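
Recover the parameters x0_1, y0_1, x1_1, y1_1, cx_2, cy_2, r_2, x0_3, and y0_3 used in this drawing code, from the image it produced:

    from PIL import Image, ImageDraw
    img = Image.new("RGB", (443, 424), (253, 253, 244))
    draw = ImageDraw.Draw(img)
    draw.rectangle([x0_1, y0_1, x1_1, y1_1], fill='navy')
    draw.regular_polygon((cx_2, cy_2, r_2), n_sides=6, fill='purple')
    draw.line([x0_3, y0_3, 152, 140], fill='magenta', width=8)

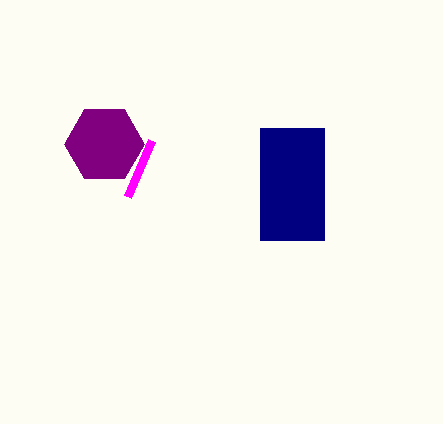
x0_1 = 260; y0_1 = 128; x1_1 = 324; y1_1 = 240; cx_2 = 104; cy_2 = 144; r_2 = 40; x0_3 = 128; y0_3 = 196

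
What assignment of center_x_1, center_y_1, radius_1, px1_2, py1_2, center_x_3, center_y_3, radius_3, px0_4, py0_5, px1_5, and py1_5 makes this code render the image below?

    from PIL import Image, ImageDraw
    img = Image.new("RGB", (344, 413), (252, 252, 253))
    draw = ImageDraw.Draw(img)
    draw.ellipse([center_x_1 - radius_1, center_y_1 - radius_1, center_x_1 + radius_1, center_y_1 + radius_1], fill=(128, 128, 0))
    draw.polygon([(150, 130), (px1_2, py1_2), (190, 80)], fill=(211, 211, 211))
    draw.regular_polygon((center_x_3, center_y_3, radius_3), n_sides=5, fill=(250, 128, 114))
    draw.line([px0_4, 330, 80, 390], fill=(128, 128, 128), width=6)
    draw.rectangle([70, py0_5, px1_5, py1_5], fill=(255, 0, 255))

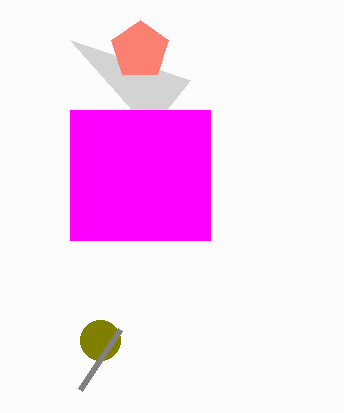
center_x_1 = 100
center_y_1 = 340
radius_1 = 20
px1_2 = 70
py1_2 = 40
center_x_3 = 140
center_y_3 = 50
radius_3 = 30
px0_4 = 120
py0_5 = 110
px1_5 = 210
py1_5 = 240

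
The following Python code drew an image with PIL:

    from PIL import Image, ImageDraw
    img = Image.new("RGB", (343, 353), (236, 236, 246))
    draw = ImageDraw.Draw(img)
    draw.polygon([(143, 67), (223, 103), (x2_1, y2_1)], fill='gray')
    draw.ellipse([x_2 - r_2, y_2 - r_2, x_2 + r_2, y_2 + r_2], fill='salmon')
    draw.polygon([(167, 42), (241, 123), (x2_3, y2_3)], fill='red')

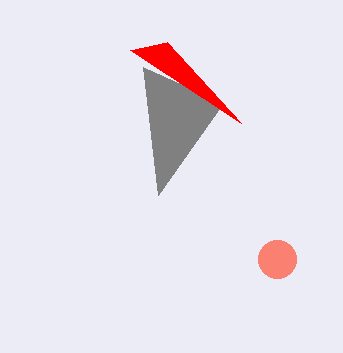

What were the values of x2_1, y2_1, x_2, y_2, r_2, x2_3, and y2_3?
x2_1 = 158
y2_1 = 195
x_2 = 277
y_2 = 259
r_2 = 19
x2_3 = 130
y2_3 = 50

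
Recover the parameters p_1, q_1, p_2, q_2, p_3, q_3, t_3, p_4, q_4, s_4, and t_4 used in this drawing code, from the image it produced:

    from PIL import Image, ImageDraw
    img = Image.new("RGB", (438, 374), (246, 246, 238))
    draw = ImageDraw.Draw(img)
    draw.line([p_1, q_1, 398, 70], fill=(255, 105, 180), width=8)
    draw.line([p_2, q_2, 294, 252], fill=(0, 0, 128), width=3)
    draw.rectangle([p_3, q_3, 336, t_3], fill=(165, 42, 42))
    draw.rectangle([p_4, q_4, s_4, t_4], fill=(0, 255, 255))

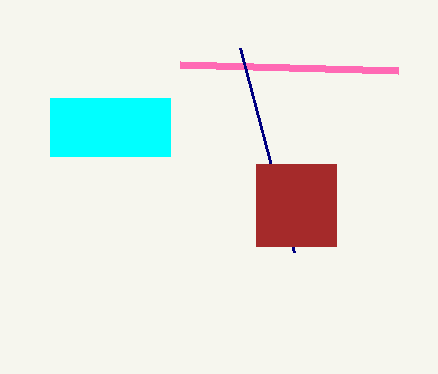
p_1 = 180
q_1 = 64
p_2 = 240
q_2 = 48
p_3 = 256
q_3 = 164
t_3 = 246
p_4 = 50
q_4 = 98
s_4 = 170
t_4 = 156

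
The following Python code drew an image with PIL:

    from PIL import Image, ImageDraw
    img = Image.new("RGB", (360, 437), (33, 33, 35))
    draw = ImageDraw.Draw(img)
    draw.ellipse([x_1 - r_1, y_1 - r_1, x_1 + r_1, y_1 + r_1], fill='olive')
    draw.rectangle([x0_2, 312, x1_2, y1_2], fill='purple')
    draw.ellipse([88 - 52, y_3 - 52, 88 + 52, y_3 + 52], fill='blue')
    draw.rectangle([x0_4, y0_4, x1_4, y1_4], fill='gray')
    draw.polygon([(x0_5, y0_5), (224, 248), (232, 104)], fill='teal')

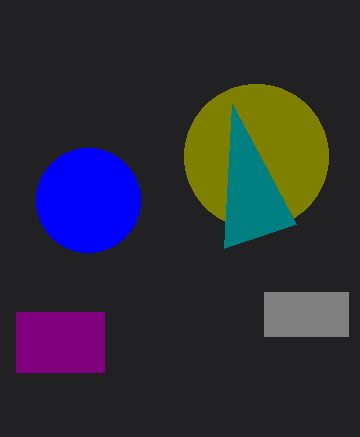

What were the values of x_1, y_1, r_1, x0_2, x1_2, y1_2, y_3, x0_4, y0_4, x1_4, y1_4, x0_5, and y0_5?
x_1 = 256; y_1 = 156; r_1 = 72; x0_2 = 16; x1_2 = 104; y1_2 = 372; y_3 = 200; x0_4 = 264; y0_4 = 292; x1_4 = 348; y1_4 = 336; x0_5 = 296; y0_5 = 224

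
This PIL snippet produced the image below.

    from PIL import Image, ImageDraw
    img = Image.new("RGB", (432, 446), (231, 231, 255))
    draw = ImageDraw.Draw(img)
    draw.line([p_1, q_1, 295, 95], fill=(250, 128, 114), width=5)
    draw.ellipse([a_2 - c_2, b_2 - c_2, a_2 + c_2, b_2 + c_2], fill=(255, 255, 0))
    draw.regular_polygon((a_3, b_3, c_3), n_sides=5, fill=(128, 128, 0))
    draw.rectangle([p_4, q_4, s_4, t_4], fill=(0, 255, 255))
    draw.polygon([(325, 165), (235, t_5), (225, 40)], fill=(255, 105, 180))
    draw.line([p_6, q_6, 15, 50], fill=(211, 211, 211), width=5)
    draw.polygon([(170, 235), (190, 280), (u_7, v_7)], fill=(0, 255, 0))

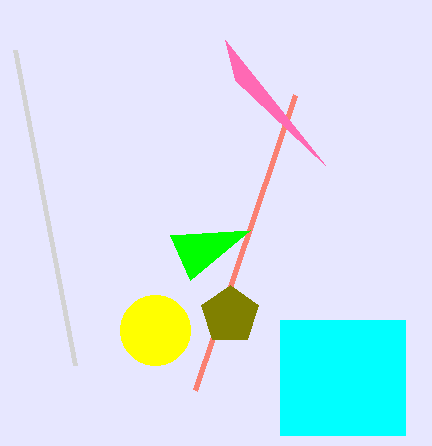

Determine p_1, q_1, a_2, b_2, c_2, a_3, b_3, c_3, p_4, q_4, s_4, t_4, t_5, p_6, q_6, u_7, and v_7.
p_1 = 195; q_1 = 390; a_2 = 155; b_2 = 330; c_2 = 35; a_3 = 230; b_3 = 315; c_3 = 30; p_4 = 280; q_4 = 320; s_4 = 405; t_4 = 435; t_5 = 80; p_6 = 75; q_6 = 365; u_7 = 250; v_7 = 230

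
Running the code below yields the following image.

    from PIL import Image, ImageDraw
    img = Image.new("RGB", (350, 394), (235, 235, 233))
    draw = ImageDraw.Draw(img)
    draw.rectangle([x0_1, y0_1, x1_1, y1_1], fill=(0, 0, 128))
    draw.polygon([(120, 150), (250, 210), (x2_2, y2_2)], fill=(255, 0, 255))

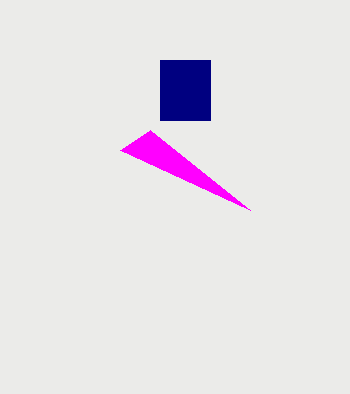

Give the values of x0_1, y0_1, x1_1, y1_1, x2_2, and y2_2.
x0_1 = 160
y0_1 = 60
x1_1 = 210
y1_1 = 120
x2_2 = 150
y2_2 = 130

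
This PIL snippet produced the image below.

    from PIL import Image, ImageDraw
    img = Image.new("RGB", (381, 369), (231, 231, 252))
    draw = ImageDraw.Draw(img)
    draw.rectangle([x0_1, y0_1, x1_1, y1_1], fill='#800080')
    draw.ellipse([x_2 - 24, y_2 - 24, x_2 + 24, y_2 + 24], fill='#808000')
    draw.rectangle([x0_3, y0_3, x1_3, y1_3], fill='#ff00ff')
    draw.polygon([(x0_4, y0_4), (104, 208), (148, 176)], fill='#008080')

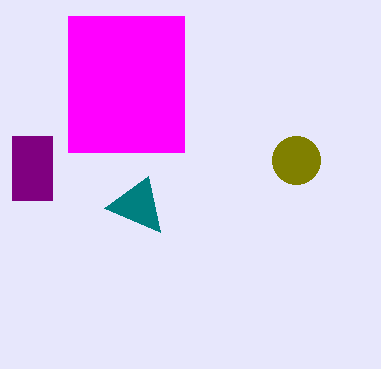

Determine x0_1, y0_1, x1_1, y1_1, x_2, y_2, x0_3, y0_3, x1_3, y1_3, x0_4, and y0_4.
x0_1 = 12
y0_1 = 136
x1_1 = 52
y1_1 = 200
x_2 = 296
y_2 = 160
x0_3 = 68
y0_3 = 16
x1_3 = 184
y1_3 = 152
x0_4 = 160
y0_4 = 232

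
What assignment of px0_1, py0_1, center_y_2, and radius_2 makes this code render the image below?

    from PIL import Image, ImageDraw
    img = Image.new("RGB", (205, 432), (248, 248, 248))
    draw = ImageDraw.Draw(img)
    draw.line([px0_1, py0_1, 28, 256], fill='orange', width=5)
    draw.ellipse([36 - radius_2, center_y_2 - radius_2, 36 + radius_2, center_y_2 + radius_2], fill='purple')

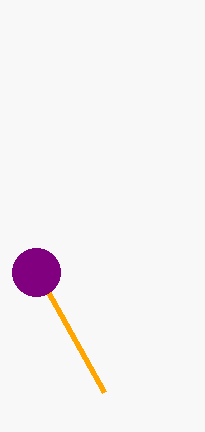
px0_1 = 104
py0_1 = 392
center_y_2 = 272
radius_2 = 24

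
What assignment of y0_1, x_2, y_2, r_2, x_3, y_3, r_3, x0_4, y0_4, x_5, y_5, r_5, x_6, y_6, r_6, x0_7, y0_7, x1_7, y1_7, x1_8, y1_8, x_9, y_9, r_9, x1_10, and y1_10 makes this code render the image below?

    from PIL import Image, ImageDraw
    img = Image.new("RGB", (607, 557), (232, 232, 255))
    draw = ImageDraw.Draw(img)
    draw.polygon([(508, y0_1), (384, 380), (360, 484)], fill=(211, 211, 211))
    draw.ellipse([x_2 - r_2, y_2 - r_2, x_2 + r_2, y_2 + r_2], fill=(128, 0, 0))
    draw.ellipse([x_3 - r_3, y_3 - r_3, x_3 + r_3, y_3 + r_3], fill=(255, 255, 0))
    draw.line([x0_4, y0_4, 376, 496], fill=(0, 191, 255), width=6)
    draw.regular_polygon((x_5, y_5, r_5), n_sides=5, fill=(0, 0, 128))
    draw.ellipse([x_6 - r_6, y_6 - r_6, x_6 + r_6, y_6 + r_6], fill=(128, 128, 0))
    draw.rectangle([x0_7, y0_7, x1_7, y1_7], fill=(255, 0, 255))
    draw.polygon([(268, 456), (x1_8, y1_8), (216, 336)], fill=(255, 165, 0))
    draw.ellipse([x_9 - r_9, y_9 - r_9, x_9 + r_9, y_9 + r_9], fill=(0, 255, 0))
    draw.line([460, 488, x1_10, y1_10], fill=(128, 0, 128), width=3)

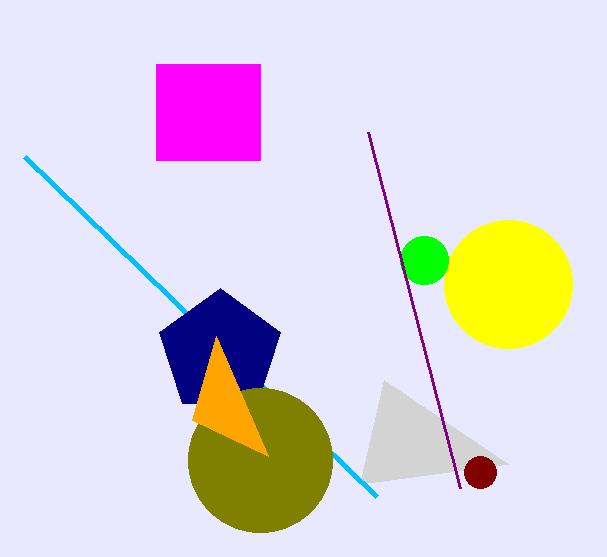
y0_1 = 464; x_2 = 480; y_2 = 472; r_2 = 16; x_3 = 508; y_3 = 284; r_3 = 64; x0_4 = 24; y0_4 = 156; x_5 = 220; y_5 = 352; r_5 = 64; x_6 = 260; y_6 = 460; r_6 = 72; x0_7 = 156; y0_7 = 64; x1_7 = 260; y1_7 = 160; x1_8 = 192; y1_8 = 420; x_9 = 424; y_9 = 260; r_9 = 24; x1_10 = 368; y1_10 = 132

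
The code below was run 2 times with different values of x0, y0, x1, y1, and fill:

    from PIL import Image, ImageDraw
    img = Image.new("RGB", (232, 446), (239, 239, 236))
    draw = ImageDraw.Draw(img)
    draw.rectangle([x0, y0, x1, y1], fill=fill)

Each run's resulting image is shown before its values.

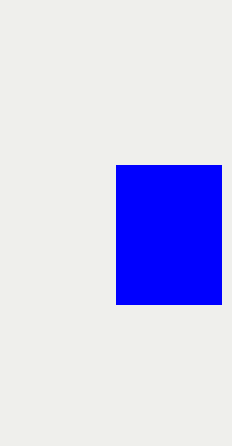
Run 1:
x0 = 116; y0 = 165; x1 = 221; y1 = 304; fill = 'blue'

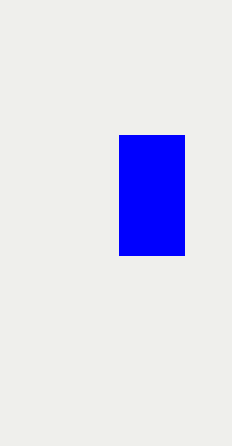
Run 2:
x0 = 119
y0 = 135
x1 = 184
y1 = 255
fill = 'blue'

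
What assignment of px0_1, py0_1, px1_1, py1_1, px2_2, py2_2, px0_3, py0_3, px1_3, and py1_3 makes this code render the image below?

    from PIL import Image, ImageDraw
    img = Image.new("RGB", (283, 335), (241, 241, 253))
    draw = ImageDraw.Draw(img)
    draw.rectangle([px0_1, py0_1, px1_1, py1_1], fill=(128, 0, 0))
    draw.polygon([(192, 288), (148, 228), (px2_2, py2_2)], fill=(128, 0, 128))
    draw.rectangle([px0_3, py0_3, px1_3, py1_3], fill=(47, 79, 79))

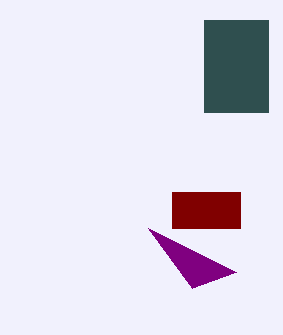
px0_1 = 172, py0_1 = 192, px1_1 = 240, py1_1 = 228, px2_2 = 236, py2_2 = 272, px0_3 = 204, py0_3 = 20, px1_3 = 268, py1_3 = 112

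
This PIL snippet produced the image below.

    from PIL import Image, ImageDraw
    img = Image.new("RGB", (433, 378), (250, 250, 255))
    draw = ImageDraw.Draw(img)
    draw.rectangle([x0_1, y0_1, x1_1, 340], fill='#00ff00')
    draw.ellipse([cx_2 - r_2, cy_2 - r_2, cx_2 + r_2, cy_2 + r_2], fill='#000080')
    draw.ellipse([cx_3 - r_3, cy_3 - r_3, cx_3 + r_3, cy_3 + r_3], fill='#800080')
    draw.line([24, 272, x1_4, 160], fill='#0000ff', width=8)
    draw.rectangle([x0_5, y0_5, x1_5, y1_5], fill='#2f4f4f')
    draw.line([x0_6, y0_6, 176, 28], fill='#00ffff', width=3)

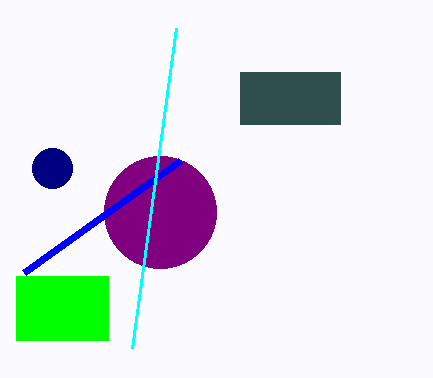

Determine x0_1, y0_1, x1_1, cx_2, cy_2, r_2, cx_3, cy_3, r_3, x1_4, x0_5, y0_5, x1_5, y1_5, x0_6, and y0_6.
x0_1 = 16; y0_1 = 276; x1_1 = 108; cx_2 = 52; cy_2 = 168; r_2 = 20; cx_3 = 160; cy_3 = 212; r_3 = 56; x1_4 = 180; x0_5 = 240; y0_5 = 72; x1_5 = 340; y1_5 = 124; x0_6 = 132; y0_6 = 348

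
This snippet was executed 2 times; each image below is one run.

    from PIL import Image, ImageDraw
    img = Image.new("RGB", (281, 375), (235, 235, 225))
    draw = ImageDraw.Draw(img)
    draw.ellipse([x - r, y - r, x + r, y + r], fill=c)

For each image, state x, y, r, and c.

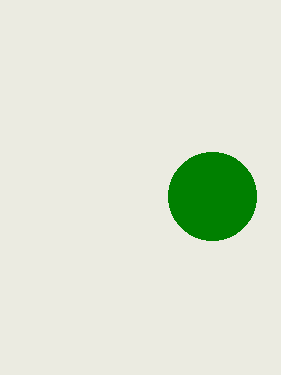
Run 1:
x = 212; y = 196; r = 44; c = 'green'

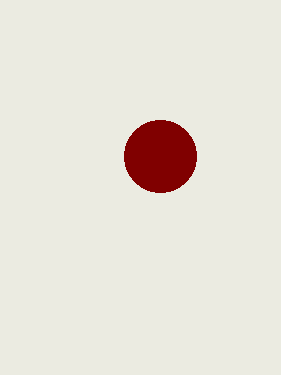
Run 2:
x = 160; y = 156; r = 36; c = 'maroon'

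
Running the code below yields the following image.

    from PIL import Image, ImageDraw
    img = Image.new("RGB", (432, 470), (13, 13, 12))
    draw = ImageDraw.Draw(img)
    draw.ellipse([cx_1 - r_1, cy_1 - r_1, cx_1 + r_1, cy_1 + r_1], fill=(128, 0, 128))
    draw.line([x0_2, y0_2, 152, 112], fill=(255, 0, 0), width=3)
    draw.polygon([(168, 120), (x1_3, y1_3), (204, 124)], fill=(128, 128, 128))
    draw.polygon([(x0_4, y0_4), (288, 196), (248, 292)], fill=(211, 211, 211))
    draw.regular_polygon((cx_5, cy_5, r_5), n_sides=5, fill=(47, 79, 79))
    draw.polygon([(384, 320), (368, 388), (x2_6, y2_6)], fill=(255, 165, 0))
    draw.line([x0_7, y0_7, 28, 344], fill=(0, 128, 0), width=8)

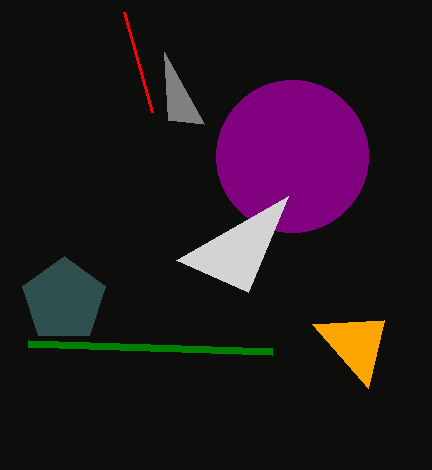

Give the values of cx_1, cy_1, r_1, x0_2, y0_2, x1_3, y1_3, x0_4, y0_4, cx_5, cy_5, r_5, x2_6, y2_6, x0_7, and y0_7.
cx_1 = 292, cy_1 = 156, r_1 = 76, x0_2 = 124, y0_2 = 12, x1_3 = 164, y1_3 = 52, x0_4 = 176, y0_4 = 260, cx_5 = 64, cy_5 = 300, r_5 = 44, x2_6 = 312, y2_6 = 324, x0_7 = 272, y0_7 = 352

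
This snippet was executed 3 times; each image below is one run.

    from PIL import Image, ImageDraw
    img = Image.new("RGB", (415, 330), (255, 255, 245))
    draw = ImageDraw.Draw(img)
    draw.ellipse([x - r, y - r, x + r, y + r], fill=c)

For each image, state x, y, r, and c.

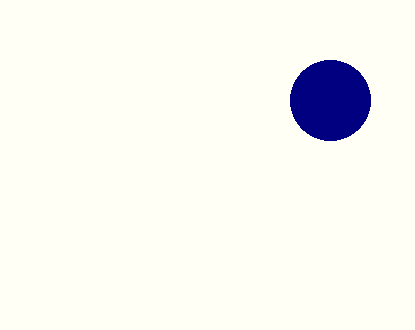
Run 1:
x = 330; y = 100; r = 40; c = 'navy'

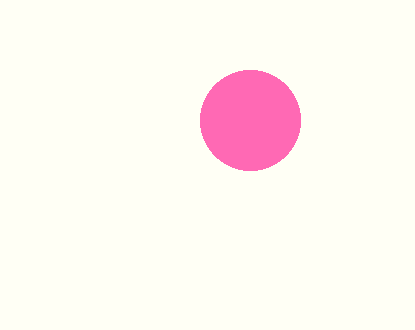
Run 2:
x = 250; y = 120; r = 50; c = 'hotpink'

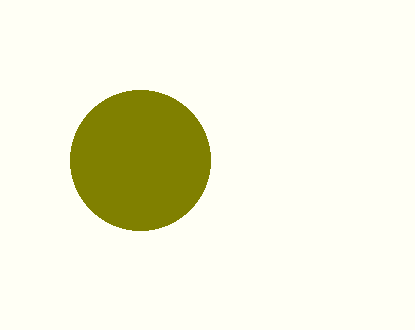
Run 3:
x = 140; y = 160; r = 70; c = 'olive'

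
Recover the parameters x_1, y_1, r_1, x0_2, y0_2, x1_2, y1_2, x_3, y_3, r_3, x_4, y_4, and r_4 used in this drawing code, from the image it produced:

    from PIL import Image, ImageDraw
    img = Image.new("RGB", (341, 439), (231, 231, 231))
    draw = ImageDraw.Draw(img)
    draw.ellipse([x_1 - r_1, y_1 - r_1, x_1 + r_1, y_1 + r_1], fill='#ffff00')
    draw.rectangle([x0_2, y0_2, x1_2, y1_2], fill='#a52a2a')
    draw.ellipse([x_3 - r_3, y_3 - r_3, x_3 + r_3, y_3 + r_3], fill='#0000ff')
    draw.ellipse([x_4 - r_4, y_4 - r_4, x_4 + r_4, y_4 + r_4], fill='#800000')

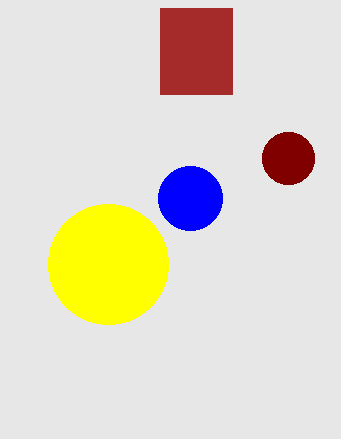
x_1 = 108; y_1 = 264; r_1 = 60; x0_2 = 160; y0_2 = 8; x1_2 = 232; y1_2 = 94; x_3 = 190; y_3 = 198; r_3 = 32; x_4 = 288; y_4 = 158; r_4 = 26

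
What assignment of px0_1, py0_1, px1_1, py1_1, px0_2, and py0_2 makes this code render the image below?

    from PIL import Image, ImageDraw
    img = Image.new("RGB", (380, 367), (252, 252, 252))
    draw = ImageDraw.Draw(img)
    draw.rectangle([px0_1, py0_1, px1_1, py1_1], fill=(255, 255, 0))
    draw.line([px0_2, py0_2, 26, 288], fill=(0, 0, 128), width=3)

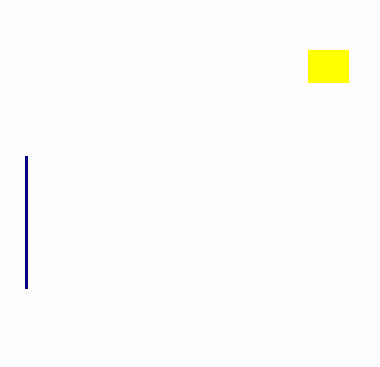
px0_1 = 308, py0_1 = 50, px1_1 = 348, py1_1 = 82, px0_2 = 26, py0_2 = 156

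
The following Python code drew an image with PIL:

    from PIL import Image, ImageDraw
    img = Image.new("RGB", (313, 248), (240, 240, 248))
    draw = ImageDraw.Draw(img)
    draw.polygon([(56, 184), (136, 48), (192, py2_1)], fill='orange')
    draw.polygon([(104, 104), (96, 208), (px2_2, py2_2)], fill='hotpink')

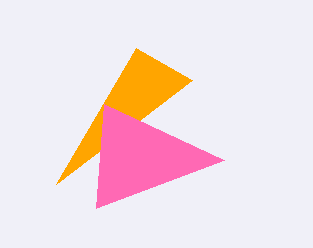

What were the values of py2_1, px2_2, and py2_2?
py2_1 = 80, px2_2 = 224, py2_2 = 160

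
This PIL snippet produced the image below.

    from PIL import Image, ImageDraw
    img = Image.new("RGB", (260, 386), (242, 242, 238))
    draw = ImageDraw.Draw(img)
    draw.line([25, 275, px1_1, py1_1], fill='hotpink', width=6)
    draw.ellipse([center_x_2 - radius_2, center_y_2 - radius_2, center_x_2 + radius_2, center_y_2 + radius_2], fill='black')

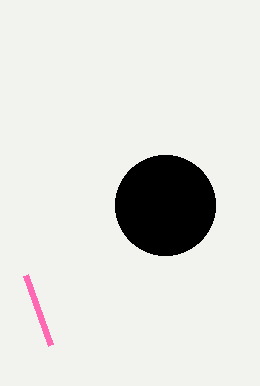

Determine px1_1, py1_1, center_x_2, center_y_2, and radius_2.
px1_1 = 50; py1_1 = 345; center_x_2 = 165; center_y_2 = 205; radius_2 = 50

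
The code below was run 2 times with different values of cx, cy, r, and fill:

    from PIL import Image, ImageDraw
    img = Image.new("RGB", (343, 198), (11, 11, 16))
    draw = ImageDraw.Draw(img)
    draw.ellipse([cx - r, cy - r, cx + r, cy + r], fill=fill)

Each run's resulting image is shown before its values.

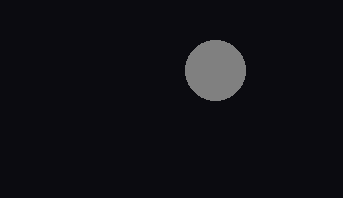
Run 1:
cx = 215; cy = 70; r = 30; fill = 'gray'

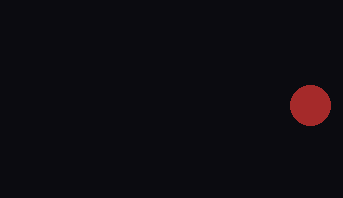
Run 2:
cx = 310; cy = 105; r = 20; fill = 'brown'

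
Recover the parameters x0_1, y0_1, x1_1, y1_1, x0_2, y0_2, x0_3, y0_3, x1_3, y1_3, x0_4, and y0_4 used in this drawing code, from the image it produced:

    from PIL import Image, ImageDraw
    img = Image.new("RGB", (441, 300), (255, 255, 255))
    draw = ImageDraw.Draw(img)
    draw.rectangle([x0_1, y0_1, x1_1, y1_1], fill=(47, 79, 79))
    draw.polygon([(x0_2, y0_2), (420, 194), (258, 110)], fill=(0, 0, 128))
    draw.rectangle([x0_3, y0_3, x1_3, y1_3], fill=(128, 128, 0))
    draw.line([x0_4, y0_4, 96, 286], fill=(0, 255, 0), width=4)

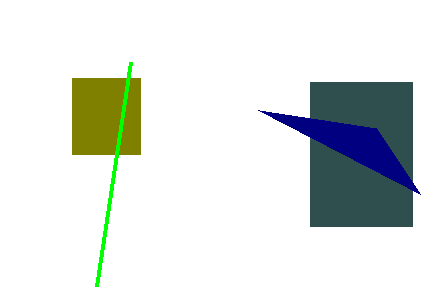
x0_1 = 310, y0_1 = 82, x1_1 = 412, y1_1 = 226, x0_2 = 376, y0_2 = 128, x0_3 = 72, y0_3 = 78, x1_3 = 140, y1_3 = 154, x0_4 = 130, y0_4 = 62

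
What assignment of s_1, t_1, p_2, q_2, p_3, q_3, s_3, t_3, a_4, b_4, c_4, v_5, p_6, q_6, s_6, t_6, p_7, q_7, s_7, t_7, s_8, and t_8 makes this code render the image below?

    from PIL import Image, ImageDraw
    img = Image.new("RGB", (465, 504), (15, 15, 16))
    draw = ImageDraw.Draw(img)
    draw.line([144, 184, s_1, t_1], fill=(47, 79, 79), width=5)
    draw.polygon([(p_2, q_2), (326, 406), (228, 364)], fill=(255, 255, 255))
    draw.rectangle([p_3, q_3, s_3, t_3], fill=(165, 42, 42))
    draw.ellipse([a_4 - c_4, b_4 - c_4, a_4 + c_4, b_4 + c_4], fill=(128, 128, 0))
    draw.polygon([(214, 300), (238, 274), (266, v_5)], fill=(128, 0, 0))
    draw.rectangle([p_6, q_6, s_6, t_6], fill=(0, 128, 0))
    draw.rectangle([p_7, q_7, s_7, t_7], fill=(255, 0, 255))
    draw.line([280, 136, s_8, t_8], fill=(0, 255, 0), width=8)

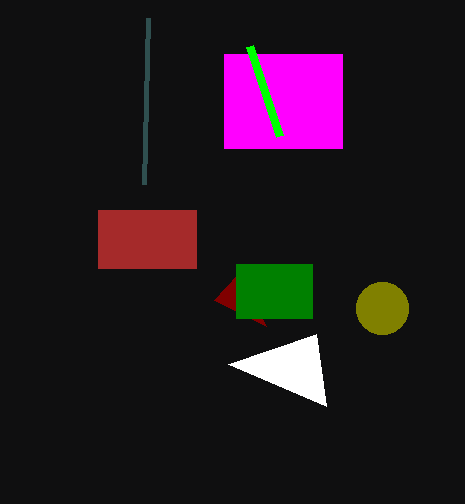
s_1 = 148
t_1 = 18
p_2 = 316
q_2 = 334
p_3 = 98
q_3 = 210
s_3 = 196
t_3 = 268
a_4 = 382
b_4 = 308
c_4 = 26
v_5 = 326
p_6 = 236
q_6 = 264
s_6 = 312
t_6 = 318
p_7 = 224
q_7 = 54
s_7 = 342
t_7 = 148
s_8 = 250
t_8 = 46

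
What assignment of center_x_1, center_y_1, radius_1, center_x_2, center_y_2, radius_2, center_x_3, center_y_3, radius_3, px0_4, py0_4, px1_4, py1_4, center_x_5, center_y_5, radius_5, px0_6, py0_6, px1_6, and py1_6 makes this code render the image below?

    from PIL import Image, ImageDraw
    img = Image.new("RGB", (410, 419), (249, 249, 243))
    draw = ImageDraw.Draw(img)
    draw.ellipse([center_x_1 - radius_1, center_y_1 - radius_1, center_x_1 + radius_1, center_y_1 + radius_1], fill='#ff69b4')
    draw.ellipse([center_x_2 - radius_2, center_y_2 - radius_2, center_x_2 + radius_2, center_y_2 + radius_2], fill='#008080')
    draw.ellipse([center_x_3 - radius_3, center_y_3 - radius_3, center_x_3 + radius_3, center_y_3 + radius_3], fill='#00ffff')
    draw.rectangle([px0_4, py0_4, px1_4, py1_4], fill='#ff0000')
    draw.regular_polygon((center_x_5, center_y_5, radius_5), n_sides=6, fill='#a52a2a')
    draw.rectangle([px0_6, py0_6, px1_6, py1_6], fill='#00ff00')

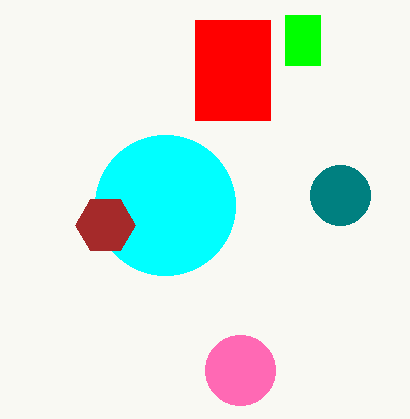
center_x_1 = 240; center_y_1 = 370; radius_1 = 35; center_x_2 = 340; center_y_2 = 195; radius_2 = 30; center_x_3 = 165; center_y_3 = 205; radius_3 = 70; px0_4 = 195; py0_4 = 20; px1_4 = 270; py1_4 = 120; center_x_5 = 105; center_y_5 = 225; radius_5 = 30; px0_6 = 285; py0_6 = 15; px1_6 = 320; py1_6 = 65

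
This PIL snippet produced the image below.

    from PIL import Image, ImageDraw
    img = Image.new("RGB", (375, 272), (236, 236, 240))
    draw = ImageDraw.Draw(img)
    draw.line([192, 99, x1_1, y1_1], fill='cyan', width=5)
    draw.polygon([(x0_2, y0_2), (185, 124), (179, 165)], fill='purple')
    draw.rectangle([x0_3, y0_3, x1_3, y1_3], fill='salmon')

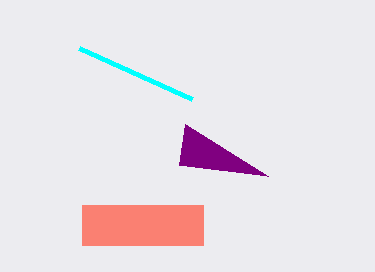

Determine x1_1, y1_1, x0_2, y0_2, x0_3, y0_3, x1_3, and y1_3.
x1_1 = 79, y1_1 = 48, x0_2 = 268, y0_2 = 176, x0_3 = 82, y0_3 = 205, x1_3 = 203, y1_3 = 245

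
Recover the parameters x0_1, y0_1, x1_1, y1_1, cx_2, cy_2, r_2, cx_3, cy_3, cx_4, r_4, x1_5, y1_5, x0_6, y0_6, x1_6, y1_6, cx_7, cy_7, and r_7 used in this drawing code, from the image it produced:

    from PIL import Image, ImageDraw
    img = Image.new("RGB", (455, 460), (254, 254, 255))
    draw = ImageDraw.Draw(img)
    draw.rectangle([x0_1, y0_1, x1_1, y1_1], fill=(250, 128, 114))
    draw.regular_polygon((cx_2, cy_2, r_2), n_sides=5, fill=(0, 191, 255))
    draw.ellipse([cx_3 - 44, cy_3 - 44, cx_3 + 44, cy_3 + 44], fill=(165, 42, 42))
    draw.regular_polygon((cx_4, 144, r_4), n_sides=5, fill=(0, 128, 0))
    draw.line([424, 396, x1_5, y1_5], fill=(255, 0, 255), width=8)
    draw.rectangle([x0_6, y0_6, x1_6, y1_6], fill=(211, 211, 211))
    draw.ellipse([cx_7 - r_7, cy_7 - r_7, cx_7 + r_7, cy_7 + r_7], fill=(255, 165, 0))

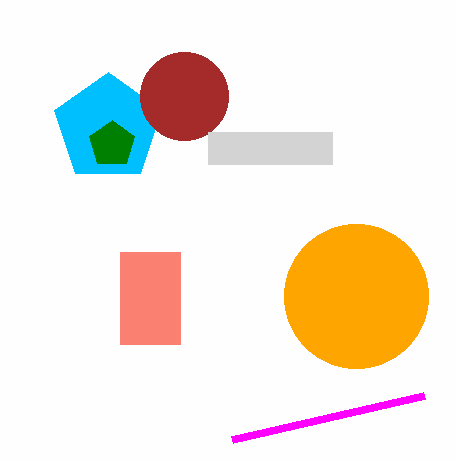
x0_1 = 120, y0_1 = 252, x1_1 = 180, y1_1 = 344, cx_2 = 108, cy_2 = 128, r_2 = 56, cx_3 = 184, cy_3 = 96, cx_4 = 112, r_4 = 24, x1_5 = 232, y1_5 = 440, x0_6 = 208, y0_6 = 132, x1_6 = 332, y1_6 = 164, cx_7 = 356, cy_7 = 296, r_7 = 72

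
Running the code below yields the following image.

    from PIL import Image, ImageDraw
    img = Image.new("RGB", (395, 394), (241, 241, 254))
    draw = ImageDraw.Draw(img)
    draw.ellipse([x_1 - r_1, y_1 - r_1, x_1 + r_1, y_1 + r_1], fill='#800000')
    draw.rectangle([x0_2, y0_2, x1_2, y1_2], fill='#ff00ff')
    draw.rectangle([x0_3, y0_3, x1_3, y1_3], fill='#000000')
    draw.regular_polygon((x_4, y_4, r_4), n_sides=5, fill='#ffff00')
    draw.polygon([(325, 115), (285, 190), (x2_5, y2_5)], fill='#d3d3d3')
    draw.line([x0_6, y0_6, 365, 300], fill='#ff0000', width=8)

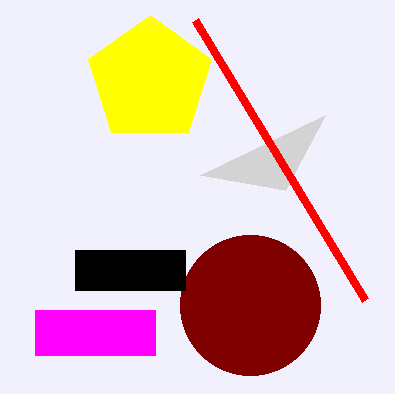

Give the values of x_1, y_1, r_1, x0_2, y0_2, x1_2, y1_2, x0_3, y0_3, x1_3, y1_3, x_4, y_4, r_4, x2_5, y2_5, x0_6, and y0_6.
x_1 = 250
y_1 = 305
r_1 = 70
x0_2 = 35
y0_2 = 310
x1_2 = 155
y1_2 = 355
x0_3 = 75
y0_3 = 250
x1_3 = 185
y1_3 = 290
x_4 = 150
y_4 = 80
r_4 = 65
x2_5 = 200
y2_5 = 175
x0_6 = 195
y0_6 = 20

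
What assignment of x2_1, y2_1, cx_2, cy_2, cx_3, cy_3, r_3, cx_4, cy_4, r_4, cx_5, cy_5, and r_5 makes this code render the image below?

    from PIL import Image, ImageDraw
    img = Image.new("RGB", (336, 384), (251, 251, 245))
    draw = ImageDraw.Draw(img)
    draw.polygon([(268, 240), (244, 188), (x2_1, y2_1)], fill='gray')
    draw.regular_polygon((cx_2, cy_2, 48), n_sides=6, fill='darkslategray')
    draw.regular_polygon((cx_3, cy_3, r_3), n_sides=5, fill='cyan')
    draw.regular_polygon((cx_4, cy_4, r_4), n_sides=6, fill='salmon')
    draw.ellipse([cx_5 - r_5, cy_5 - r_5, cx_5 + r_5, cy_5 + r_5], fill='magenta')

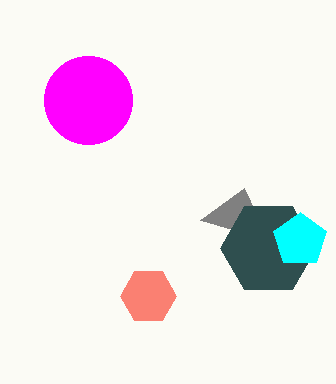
x2_1 = 200; y2_1 = 220; cx_2 = 268; cy_2 = 248; cx_3 = 300; cy_3 = 240; r_3 = 28; cx_4 = 148; cy_4 = 296; r_4 = 28; cx_5 = 88; cy_5 = 100; r_5 = 44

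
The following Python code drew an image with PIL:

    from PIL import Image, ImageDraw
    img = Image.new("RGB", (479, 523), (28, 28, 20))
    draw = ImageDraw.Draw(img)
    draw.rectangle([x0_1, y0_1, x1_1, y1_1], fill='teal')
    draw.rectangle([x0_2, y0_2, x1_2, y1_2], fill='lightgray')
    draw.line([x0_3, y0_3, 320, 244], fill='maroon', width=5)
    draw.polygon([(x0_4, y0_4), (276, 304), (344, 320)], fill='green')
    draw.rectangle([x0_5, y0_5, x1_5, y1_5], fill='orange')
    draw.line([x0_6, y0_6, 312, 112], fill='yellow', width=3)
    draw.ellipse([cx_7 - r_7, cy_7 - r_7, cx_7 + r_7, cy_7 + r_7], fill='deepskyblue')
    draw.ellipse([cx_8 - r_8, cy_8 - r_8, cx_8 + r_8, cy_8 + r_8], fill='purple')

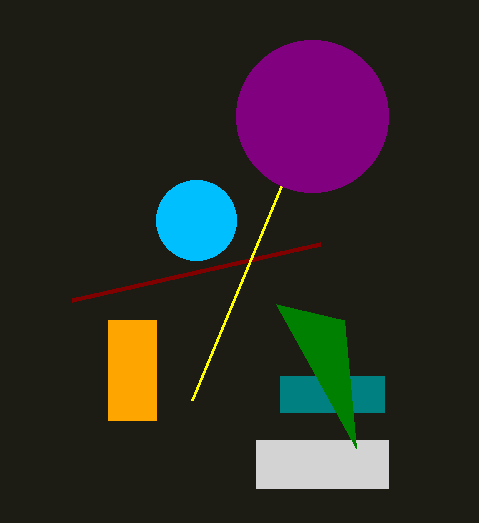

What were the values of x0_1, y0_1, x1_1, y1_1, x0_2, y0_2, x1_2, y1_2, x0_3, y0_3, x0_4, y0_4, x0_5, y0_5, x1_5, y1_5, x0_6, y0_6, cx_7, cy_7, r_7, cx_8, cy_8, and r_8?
x0_1 = 280
y0_1 = 376
x1_1 = 384
y1_1 = 412
x0_2 = 256
y0_2 = 440
x1_2 = 388
y1_2 = 488
x0_3 = 72
y0_3 = 300
x0_4 = 356
y0_4 = 448
x0_5 = 108
y0_5 = 320
x1_5 = 156
y1_5 = 420
x0_6 = 192
y0_6 = 400
cx_7 = 196
cy_7 = 220
r_7 = 40
cx_8 = 312
cy_8 = 116
r_8 = 76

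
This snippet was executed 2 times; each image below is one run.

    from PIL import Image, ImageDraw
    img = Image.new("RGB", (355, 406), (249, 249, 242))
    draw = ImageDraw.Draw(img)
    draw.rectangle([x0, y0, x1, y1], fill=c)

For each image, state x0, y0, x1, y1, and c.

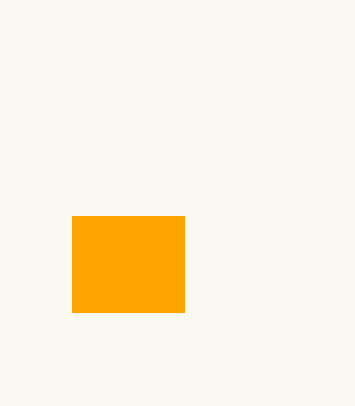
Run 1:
x0 = 72
y0 = 216
x1 = 184
y1 = 312
c = 'orange'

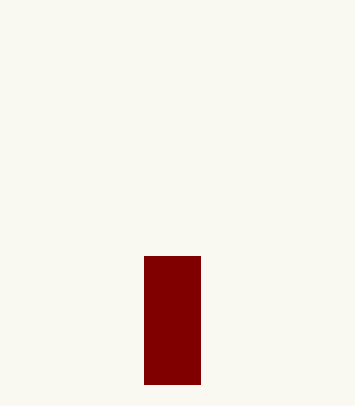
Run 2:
x0 = 144; y0 = 256; x1 = 200; y1 = 384; c = 'maroon'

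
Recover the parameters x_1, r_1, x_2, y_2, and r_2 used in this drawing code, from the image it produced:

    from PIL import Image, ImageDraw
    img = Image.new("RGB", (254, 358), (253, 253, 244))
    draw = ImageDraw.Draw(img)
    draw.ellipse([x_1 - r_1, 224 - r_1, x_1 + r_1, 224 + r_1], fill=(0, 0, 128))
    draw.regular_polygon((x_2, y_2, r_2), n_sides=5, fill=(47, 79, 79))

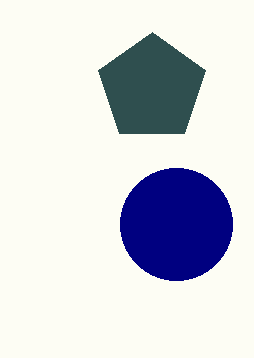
x_1 = 176, r_1 = 56, x_2 = 152, y_2 = 88, r_2 = 56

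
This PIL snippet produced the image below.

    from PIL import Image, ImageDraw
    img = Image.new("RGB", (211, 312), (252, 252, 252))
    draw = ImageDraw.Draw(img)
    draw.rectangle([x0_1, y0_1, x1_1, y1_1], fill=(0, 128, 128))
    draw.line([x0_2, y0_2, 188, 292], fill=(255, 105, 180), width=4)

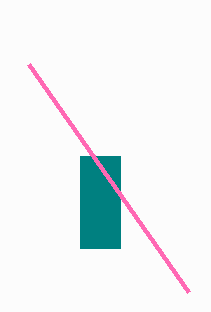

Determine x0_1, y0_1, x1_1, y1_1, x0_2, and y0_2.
x0_1 = 80
y0_1 = 156
x1_1 = 120
y1_1 = 248
x0_2 = 28
y0_2 = 64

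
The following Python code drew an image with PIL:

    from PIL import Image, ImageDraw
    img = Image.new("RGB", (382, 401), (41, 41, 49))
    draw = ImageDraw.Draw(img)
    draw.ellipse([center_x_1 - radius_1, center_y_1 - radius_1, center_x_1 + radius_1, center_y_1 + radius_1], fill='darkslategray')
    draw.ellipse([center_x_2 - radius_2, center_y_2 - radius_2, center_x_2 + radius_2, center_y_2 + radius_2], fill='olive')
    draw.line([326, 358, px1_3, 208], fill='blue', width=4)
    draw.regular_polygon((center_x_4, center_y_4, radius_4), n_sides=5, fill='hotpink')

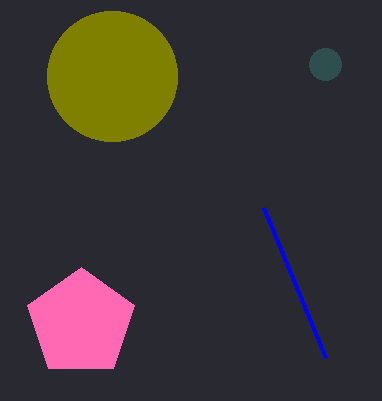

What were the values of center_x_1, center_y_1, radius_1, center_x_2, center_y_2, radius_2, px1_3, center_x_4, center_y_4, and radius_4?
center_x_1 = 325, center_y_1 = 64, radius_1 = 16, center_x_2 = 112, center_y_2 = 76, radius_2 = 65, px1_3 = 264, center_x_4 = 81, center_y_4 = 323, radius_4 = 56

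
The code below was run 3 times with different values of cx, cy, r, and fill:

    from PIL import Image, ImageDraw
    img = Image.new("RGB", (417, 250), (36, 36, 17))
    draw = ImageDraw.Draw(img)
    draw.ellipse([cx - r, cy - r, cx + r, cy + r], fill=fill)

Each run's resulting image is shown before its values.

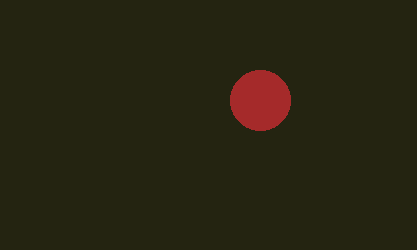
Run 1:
cx = 260; cy = 100; r = 30; fill = 'brown'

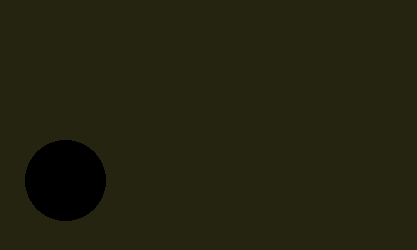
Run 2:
cx = 65
cy = 180
r = 40
fill = 'black'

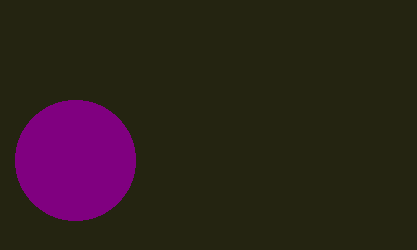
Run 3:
cx = 75
cy = 160
r = 60
fill = 'purple'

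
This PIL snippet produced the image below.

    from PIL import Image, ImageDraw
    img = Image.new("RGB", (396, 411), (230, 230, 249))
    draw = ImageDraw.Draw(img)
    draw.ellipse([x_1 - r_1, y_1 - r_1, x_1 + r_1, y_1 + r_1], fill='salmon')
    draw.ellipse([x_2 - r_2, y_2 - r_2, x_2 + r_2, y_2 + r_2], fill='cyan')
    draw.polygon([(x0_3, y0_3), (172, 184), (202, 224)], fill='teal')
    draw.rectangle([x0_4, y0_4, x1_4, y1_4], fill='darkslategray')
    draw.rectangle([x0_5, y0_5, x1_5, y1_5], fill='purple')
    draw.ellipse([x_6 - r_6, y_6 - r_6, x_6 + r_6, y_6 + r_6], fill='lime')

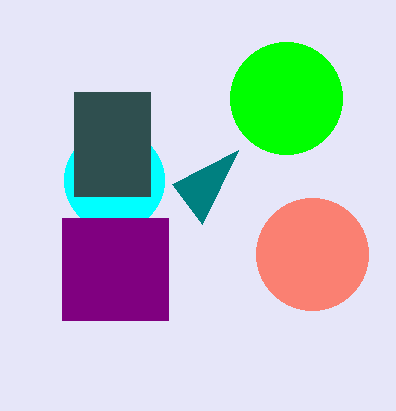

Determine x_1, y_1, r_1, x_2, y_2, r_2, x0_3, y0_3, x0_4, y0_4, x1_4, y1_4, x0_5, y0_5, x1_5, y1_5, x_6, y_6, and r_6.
x_1 = 312, y_1 = 254, r_1 = 56, x_2 = 114, y_2 = 180, r_2 = 50, x0_3 = 238, y0_3 = 150, x0_4 = 74, y0_4 = 92, x1_4 = 150, y1_4 = 196, x0_5 = 62, y0_5 = 218, x1_5 = 168, y1_5 = 320, x_6 = 286, y_6 = 98, r_6 = 56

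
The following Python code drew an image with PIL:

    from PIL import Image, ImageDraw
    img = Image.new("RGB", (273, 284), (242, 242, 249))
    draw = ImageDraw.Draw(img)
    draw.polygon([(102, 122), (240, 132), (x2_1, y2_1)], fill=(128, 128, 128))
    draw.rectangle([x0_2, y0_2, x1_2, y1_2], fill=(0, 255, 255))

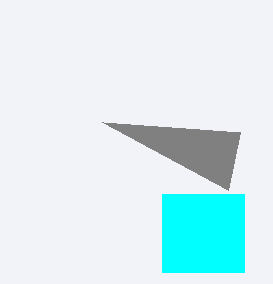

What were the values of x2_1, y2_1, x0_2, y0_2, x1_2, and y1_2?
x2_1 = 228
y2_1 = 190
x0_2 = 162
y0_2 = 194
x1_2 = 244
y1_2 = 272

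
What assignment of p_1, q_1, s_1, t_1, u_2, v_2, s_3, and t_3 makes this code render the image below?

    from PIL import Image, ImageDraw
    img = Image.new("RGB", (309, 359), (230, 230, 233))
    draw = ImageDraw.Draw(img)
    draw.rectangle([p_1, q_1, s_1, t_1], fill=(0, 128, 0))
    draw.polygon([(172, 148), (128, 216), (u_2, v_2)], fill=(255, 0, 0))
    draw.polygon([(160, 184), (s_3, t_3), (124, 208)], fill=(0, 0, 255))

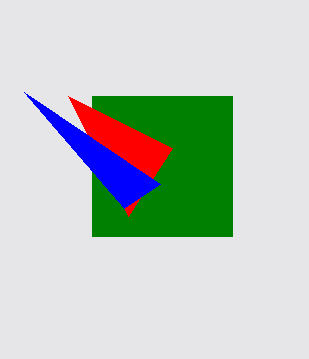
p_1 = 92; q_1 = 96; s_1 = 232; t_1 = 236; u_2 = 68; v_2 = 96; s_3 = 24; t_3 = 92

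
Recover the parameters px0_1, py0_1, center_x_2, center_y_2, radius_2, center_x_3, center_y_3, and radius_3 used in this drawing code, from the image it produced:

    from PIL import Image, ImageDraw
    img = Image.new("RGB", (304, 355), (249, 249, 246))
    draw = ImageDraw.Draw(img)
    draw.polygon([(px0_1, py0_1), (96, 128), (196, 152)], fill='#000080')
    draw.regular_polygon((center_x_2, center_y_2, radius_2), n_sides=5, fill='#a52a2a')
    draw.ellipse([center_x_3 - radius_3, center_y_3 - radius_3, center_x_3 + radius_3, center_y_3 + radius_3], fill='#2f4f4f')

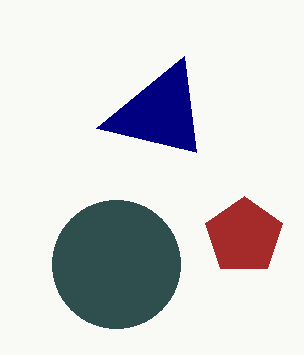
px0_1 = 184; py0_1 = 56; center_x_2 = 244; center_y_2 = 236; radius_2 = 40; center_x_3 = 116; center_y_3 = 264; radius_3 = 64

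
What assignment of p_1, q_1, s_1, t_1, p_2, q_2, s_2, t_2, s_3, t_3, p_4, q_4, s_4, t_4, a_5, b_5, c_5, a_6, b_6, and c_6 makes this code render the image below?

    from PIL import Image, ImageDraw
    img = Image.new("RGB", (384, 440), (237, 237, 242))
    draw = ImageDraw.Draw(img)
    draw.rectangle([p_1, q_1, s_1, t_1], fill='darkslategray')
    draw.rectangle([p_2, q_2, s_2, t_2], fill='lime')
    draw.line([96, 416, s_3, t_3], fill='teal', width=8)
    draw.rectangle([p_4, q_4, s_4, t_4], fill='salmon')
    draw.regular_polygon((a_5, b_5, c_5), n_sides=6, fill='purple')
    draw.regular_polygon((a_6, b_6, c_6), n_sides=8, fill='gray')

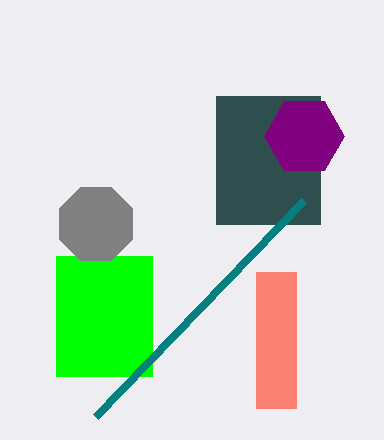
p_1 = 216, q_1 = 96, s_1 = 320, t_1 = 224, p_2 = 56, q_2 = 256, s_2 = 152, t_2 = 376, s_3 = 304, t_3 = 200, p_4 = 256, q_4 = 272, s_4 = 296, t_4 = 408, a_5 = 304, b_5 = 136, c_5 = 40, a_6 = 96, b_6 = 224, c_6 = 40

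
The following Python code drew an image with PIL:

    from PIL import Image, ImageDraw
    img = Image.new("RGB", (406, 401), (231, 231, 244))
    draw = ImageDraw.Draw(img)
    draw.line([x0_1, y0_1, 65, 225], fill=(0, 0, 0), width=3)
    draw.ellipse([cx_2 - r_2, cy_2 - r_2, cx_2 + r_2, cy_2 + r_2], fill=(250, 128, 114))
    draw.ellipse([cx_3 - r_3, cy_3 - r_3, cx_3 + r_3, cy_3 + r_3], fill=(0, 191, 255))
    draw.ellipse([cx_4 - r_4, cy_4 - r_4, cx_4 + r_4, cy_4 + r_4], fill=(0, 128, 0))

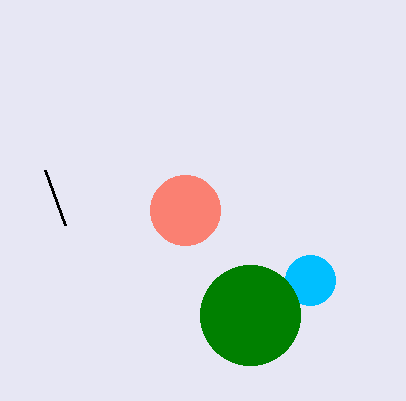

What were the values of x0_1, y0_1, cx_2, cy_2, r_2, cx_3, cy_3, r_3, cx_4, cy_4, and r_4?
x0_1 = 45, y0_1 = 170, cx_2 = 185, cy_2 = 210, r_2 = 35, cx_3 = 310, cy_3 = 280, r_3 = 25, cx_4 = 250, cy_4 = 315, r_4 = 50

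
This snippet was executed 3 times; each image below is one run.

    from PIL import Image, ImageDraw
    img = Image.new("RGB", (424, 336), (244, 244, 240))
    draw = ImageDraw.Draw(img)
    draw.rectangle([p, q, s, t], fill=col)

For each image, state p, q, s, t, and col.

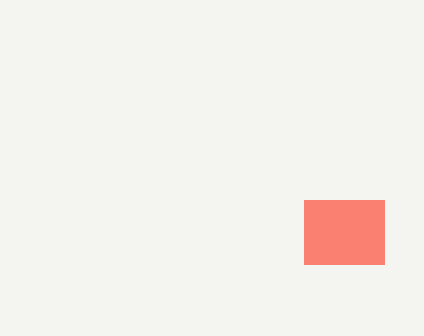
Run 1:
p = 304; q = 200; s = 384; t = 264; col = 'salmon'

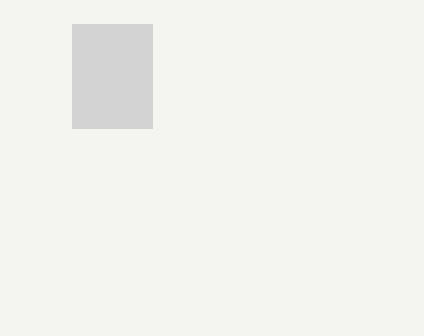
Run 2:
p = 72
q = 24
s = 152
t = 128
col = 'lightgray'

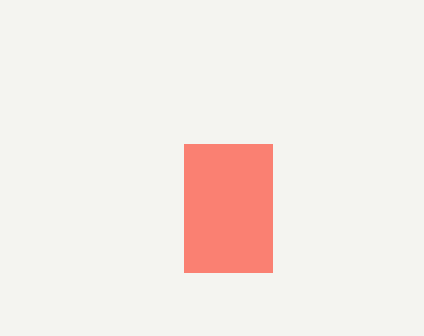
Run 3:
p = 184, q = 144, s = 272, t = 272, col = 'salmon'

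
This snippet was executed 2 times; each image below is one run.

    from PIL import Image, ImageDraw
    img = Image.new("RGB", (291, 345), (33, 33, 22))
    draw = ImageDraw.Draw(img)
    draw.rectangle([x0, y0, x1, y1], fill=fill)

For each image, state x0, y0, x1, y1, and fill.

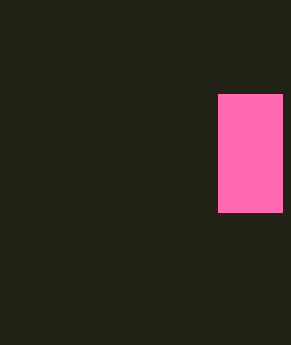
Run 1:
x0 = 218; y0 = 94; x1 = 282; y1 = 212; fill = 'hotpink'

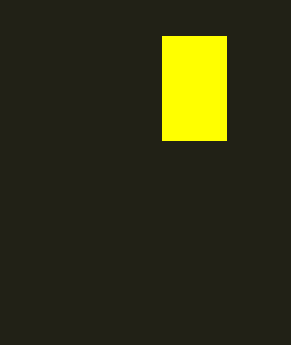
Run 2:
x0 = 162
y0 = 36
x1 = 226
y1 = 140
fill = 'yellow'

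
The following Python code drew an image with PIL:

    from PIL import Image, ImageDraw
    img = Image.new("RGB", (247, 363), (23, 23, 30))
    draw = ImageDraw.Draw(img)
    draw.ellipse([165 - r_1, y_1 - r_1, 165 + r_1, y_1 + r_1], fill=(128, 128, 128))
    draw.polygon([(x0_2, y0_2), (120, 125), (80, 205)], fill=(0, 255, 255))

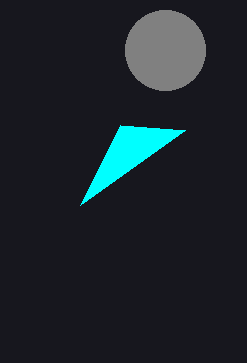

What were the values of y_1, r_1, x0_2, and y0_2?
y_1 = 50
r_1 = 40
x0_2 = 185
y0_2 = 130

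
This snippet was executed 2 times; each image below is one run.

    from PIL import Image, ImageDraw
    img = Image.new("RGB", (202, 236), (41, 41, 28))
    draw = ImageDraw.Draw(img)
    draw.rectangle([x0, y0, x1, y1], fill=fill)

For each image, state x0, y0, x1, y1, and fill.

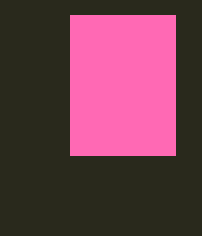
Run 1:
x0 = 70, y0 = 15, x1 = 175, y1 = 155, fill = 'hotpink'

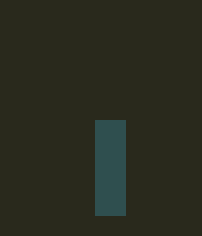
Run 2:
x0 = 95, y0 = 120, x1 = 125, y1 = 215, fill = 'darkslategray'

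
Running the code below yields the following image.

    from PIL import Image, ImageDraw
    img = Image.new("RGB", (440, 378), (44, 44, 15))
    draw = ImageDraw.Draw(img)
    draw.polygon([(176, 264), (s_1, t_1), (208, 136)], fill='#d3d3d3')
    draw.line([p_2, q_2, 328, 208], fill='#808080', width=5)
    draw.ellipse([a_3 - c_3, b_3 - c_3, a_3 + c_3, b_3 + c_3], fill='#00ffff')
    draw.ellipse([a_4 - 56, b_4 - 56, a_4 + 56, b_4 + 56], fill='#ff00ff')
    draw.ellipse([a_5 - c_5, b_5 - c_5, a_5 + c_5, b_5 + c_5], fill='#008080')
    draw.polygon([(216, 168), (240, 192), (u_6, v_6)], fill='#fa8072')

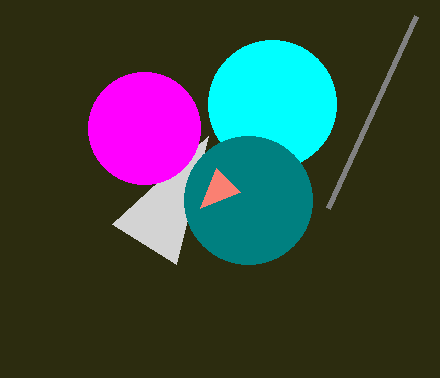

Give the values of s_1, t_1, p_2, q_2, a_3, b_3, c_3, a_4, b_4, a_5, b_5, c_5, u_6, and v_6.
s_1 = 112, t_1 = 224, p_2 = 416, q_2 = 16, a_3 = 272, b_3 = 104, c_3 = 64, a_4 = 144, b_4 = 128, a_5 = 248, b_5 = 200, c_5 = 64, u_6 = 200, v_6 = 208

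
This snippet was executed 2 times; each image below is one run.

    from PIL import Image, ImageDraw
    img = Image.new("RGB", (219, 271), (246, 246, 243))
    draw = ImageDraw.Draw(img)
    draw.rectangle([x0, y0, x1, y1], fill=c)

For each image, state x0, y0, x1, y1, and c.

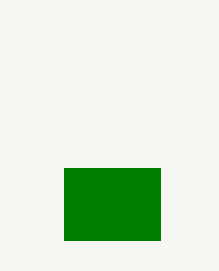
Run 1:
x0 = 64; y0 = 168; x1 = 160; y1 = 240; c = 'green'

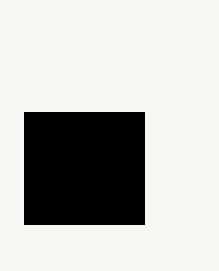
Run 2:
x0 = 24, y0 = 112, x1 = 144, y1 = 224, c = 'black'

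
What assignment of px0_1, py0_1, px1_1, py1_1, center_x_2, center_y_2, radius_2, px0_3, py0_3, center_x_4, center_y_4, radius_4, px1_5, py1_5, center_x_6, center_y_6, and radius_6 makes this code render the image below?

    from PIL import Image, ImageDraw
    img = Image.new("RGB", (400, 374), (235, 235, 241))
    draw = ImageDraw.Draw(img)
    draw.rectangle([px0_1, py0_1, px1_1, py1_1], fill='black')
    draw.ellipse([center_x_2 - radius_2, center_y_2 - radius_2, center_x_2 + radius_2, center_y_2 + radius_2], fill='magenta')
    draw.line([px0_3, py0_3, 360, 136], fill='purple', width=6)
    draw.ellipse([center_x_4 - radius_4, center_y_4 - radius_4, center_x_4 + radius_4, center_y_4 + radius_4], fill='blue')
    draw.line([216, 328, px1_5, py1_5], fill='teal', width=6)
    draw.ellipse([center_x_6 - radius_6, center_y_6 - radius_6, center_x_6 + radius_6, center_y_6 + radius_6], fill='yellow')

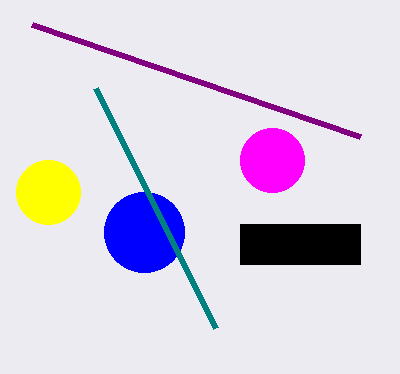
px0_1 = 240, py0_1 = 224, px1_1 = 360, py1_1 = 264, center_x_2 = 272, center_y_2 = 160, radius_2 = 32, px0_3 = 32, py0_3 = 24, center_x_4 = 144, center_y_4 = 232, radius_4 = 40, px1_5 = 96, py1_5 = 88, center_x_6 = 48, center_y_6 = 192, radius_6 = 32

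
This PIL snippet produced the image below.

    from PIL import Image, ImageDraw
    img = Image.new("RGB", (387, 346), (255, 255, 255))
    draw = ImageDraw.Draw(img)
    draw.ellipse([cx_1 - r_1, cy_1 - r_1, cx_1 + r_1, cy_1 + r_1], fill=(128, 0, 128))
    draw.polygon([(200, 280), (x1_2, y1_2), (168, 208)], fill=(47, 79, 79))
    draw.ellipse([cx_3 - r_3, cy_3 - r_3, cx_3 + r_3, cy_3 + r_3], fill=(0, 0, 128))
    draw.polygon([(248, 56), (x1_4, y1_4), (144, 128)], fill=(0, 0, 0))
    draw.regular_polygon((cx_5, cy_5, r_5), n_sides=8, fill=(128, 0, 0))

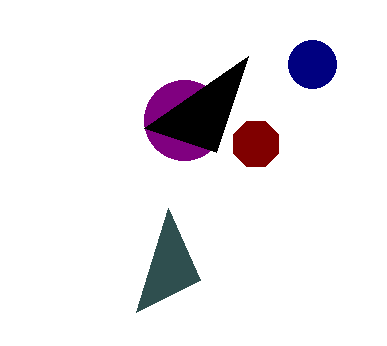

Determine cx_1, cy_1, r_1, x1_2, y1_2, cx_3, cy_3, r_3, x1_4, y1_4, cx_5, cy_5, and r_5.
cx_1 = 184
cy_1 = 120
r_1 = 40
x1_2 = 136
y1_2 = 312
cx_3 = 312
cy_3 = 64
r_3 = 24
x1_4 = 216
y1_4 = 152
cx_5 = 256
cy_5 = 144
r_5 = 24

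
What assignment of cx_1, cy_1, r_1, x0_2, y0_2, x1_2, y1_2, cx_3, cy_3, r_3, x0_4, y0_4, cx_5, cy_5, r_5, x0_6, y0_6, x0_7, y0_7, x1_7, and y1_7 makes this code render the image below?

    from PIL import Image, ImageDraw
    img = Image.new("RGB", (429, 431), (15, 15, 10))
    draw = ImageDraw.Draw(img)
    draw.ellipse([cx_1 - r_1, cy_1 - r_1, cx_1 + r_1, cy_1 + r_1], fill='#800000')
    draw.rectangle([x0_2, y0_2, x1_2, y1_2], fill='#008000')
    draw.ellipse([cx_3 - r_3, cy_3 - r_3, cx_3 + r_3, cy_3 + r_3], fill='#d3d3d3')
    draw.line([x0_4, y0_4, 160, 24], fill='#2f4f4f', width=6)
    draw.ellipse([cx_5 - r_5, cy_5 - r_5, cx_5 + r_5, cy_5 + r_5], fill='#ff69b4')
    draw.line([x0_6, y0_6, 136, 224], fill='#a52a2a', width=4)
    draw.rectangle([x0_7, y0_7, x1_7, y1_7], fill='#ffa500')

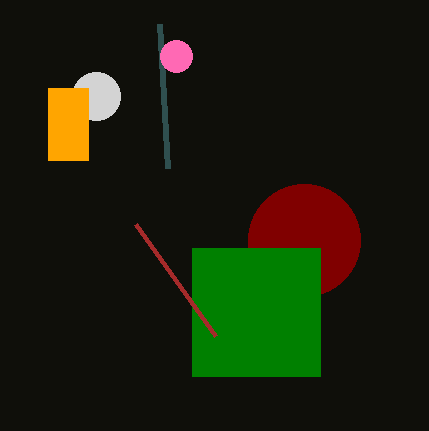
cx_1 = 304, cy_1 = 240, r_1 = 56, x0_2 = 192, y0_2 = 248, x1_2 = 320, y1_2 = 376, cx_3 = 96, cy_3 = 96, r_3 = 24, x0_4 = 168, y0_4 = 168, cx_5 = 176, cy_5 = 56, r_5 = 16, x0_6 = 216, y0_6 = 336, x0_7 = 48, y0_7 = 88, x1_7 = 88, y1_7 = 160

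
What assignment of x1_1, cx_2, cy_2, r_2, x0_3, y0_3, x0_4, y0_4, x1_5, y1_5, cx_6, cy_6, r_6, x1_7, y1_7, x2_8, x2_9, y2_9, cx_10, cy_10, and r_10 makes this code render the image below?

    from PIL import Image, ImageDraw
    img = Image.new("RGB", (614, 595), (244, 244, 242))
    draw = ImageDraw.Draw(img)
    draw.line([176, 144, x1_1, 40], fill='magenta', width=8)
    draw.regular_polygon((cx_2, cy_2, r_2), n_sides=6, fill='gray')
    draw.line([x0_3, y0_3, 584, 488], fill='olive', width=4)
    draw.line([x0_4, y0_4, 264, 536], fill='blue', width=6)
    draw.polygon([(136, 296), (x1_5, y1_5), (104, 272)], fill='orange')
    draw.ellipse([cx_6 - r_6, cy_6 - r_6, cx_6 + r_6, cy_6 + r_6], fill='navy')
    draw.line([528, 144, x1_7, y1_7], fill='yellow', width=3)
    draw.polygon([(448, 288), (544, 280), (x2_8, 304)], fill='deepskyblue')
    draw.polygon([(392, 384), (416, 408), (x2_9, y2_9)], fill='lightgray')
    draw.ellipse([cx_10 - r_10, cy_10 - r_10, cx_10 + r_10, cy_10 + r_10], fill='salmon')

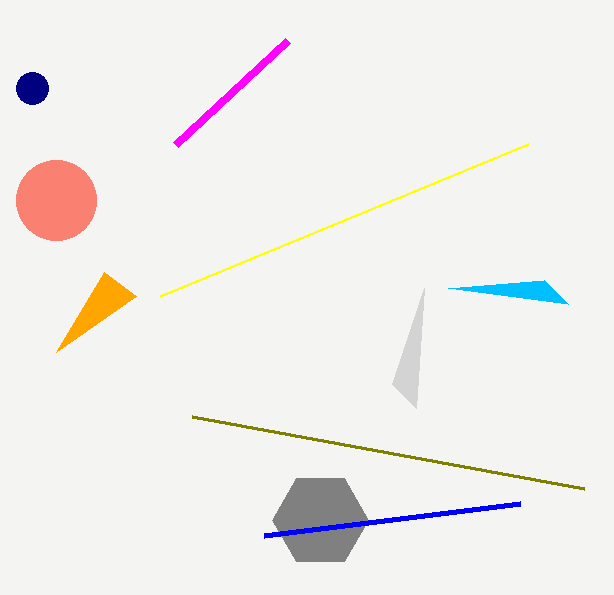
x1_1 = 288
cx_2 = 320
cy_2 = 520
r_2 = 48
x0_3 = 192
y0_3 = 416
x0_4 = 520
y0_4 = 504
x1_5 = 56
y1_5 = 352
cx_6 = 32
cy_6 = 88
r_6 = 16
x1_7 = 160
y1_7 = 296
x2_8 = 568
x2_9 = 424
y2_9 = 288
cx_10 = 56
cy_10 = 200
r_10 = 40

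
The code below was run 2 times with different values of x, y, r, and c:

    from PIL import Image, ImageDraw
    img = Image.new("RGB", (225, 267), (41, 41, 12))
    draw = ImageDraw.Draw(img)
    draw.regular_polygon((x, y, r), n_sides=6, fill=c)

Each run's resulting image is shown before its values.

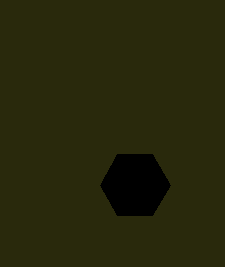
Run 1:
x = 135
y = 185
r = 35
c = 'black'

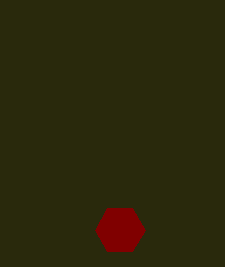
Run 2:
x = 120; y = 230; r = 25; c = 'maroon'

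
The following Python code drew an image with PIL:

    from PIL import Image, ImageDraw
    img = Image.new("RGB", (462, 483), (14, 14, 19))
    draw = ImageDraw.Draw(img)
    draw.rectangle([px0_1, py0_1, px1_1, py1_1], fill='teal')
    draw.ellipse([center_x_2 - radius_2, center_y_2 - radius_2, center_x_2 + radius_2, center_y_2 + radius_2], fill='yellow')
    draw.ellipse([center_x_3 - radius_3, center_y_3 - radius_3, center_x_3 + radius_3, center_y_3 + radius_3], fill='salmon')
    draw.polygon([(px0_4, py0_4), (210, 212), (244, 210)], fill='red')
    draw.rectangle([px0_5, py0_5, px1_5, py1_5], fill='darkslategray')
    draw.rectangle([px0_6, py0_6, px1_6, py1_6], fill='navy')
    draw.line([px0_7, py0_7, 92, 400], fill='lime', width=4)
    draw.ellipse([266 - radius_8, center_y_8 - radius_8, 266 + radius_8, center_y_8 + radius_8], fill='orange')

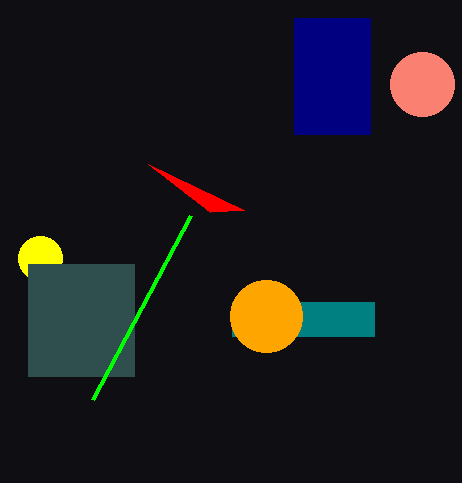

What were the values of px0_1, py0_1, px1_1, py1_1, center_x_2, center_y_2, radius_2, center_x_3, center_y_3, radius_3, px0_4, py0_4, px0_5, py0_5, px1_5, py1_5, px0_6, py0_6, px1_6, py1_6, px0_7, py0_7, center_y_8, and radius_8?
px0_1 = 232; py0_1 = 302; px1_1 = 374; py1_1 = 336; center_x_2 = 40; center_y_2 = 258; radius_2 = 22; center_x_3 = 422; center_y_3 = 84; radius_3 = 32; px0_4 = 148; py0_4 = 164; px0_5 = 28; py0_5 = 264; px1_5 = 134; py1_5 = 376; px0_6 = 294; py0_6 = 18; px1_6 = 370; py1_6 = 134; px0_7 = 190; py0_7 = 216; center_y_8 = 316; radius_8 = 36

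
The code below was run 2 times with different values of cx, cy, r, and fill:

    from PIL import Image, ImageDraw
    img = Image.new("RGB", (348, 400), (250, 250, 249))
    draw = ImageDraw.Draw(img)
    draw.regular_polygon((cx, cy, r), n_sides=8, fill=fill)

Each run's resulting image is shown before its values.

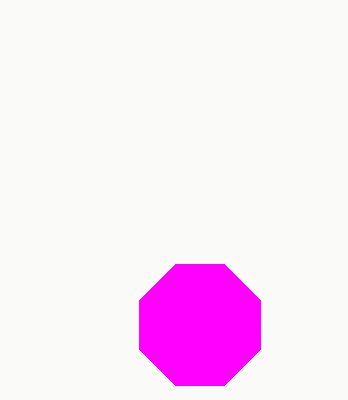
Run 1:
cx = 200, cy = 325, r = 65, fill = 'magenta'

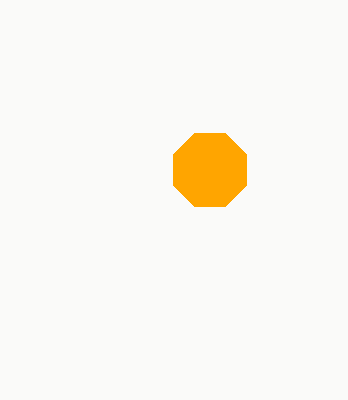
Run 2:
cx = 210, cy = 170, r = 40, fill = 'orange'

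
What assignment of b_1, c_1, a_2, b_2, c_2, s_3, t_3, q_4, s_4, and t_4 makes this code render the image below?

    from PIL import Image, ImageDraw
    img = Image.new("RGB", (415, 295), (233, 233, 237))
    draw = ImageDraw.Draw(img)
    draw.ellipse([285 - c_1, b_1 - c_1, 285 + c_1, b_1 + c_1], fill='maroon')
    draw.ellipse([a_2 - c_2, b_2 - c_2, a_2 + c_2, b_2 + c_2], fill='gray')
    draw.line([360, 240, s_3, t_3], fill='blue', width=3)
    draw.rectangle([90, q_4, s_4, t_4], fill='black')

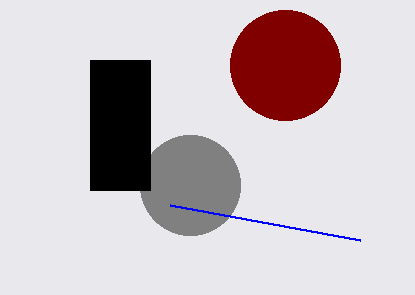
b_1 = 65; c_1 = 55; a_2 = 190; b_2 = 185; c_2 = 50; s_3 = 170; t_3 = 205; q_4 = 60; s_4 = 150; t_4 = 190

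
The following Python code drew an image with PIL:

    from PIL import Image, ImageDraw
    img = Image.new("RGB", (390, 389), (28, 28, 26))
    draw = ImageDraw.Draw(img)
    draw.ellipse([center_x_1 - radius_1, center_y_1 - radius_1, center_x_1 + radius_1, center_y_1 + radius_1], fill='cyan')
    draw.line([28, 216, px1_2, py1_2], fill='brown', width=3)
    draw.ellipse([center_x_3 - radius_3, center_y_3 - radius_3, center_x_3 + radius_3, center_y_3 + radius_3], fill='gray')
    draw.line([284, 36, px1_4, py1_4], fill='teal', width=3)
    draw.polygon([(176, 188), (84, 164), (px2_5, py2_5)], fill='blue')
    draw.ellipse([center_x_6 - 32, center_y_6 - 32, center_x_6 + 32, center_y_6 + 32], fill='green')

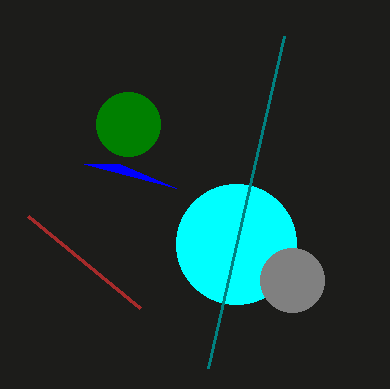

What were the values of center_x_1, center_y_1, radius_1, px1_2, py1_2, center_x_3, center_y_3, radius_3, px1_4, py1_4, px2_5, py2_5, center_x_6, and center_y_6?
center_x_1 = 236
center_y_1 = 244
radius_1 = 60
px1_2 = 140
py1_2 = 308
center_x_3 = 292
center_y_3 = 280
radius_3 = 32
px1_4 = 208
py1_4 = 368
px2_5 = 120
py2_5 = 164
center_x_6 = 128
center_y_6 = 124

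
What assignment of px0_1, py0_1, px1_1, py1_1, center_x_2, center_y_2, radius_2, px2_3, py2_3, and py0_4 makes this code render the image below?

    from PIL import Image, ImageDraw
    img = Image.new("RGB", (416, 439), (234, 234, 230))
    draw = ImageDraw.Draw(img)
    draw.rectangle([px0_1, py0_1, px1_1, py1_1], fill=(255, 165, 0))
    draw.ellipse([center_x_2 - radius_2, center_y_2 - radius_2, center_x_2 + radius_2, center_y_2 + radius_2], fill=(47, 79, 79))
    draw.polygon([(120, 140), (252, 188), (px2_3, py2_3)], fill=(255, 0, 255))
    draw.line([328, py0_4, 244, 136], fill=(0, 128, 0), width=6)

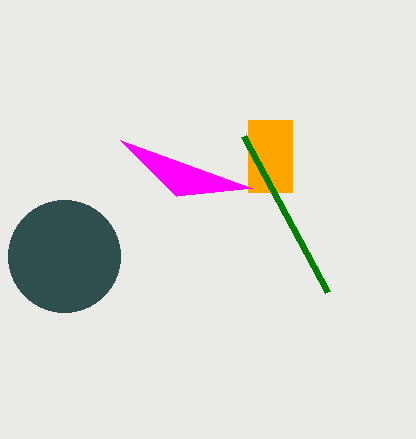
px0_1 = 248; py0_1 = 120; px1_1 = 292; py1_1 = 192; center_x_2 = 64; center_y_2 = 256; radius_2 = 56; px2_3 = 176; py2_3 = 196; py0_4 = 292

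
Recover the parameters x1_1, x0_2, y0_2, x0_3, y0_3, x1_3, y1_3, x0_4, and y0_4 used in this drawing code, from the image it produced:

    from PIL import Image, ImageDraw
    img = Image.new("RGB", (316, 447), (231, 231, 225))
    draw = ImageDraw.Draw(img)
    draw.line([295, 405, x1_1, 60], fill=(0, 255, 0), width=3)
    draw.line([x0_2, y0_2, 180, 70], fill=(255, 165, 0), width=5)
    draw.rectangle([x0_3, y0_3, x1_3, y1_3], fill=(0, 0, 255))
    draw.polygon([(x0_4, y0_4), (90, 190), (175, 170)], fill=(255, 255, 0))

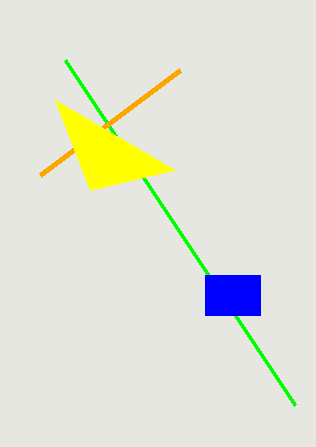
x1_1 = 65
x0_2 = 40
y0_2 = 175
x0_3 = 205
y0_3 = 275
x1_3 = 260
y1_3 = 315
x0_4 = 55
y0_4 = 100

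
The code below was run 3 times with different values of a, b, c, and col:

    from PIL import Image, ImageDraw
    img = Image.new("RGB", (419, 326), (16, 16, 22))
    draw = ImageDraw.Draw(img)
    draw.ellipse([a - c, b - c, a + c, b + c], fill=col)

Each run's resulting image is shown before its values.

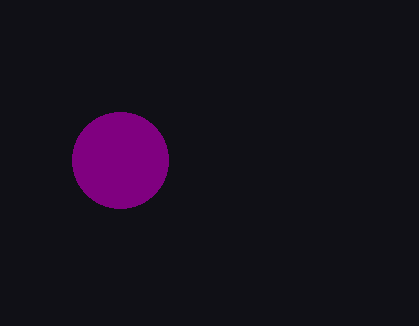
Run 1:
a = 120, b = 160, c = 48, col = 'purple'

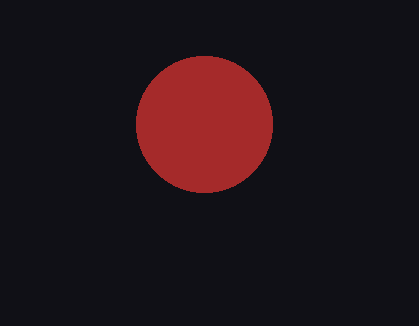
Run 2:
a = 204; b = 124; c = 68; col = 'brown'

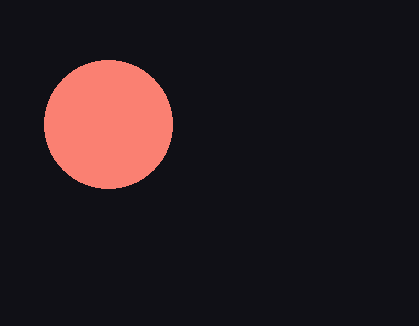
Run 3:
a = 108, b = 124, c = 64, col = 'salmon'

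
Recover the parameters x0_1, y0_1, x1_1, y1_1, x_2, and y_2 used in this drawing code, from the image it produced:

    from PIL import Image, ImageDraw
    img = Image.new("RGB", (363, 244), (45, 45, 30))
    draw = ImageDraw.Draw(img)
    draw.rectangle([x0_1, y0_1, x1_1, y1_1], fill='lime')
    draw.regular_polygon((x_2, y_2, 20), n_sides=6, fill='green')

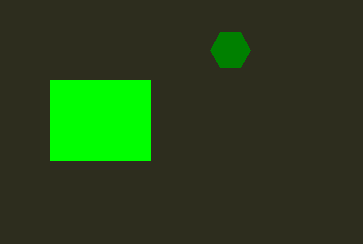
x0_1 = 50
y0_1 = 80
x1_1 = 150
y1_1 = 160
x_2 = 230
y_2 = 50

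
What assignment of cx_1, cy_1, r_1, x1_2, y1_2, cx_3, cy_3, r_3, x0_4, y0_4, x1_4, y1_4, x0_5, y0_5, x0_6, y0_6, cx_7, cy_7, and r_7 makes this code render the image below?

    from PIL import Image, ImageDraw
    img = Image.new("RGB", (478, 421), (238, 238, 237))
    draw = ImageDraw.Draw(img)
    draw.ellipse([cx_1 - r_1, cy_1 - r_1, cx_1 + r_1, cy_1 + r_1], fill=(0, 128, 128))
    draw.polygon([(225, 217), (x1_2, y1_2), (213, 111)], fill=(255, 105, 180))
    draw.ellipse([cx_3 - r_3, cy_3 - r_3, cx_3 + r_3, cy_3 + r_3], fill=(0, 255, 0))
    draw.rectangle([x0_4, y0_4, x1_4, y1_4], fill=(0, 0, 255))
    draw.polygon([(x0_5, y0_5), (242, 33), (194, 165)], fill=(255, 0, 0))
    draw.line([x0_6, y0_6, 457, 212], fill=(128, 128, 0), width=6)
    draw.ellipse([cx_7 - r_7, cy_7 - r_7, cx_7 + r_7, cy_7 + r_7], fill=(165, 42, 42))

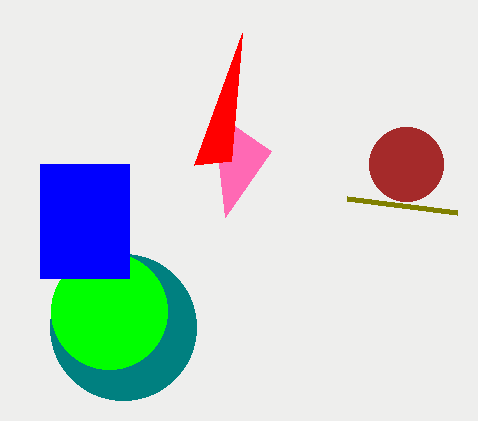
cx_1 = 123, cy_1 = 327, r_1 = 73, x1_2 = 271, y1_2 = 151, cx_3 = 109, cy_3 = 311, r_3 = 58, x0_4 = 40, y0_4 = 164, x1_4 = 129, y1_4 = 278, x0_5 = 231, y0_5 = 161, x0_6 = 347, y0_6 = 198, cx_7 = 406, cy_7 = 164, r_7 = 37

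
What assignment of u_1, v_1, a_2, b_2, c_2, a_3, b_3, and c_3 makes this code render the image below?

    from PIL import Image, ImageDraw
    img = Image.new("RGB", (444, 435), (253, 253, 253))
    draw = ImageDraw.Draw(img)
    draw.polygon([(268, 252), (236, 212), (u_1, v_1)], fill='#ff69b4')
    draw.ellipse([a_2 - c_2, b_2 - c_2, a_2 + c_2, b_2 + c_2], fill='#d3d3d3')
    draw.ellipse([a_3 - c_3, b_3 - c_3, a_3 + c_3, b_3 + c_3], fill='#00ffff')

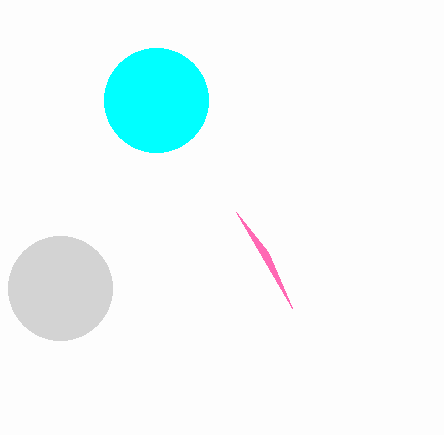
u_1 = 292
v_1 = 308
a_2 = 60
b_2 = 288
c_2 = 52
a_3 = 156
b_3 = 100
c_3 = 52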